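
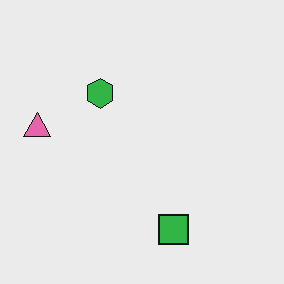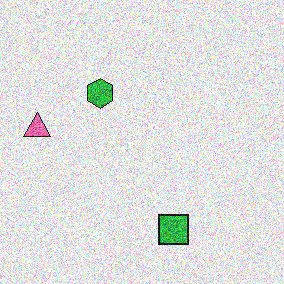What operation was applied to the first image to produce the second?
The transformation is: degraded with heavy additive noise.

Random speckle covers the whole image, including the flat background.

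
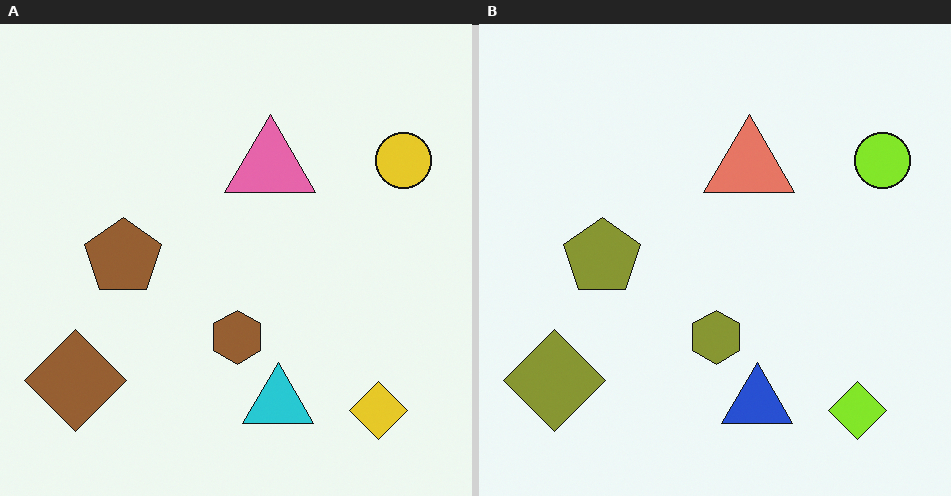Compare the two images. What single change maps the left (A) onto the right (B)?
Hue-shifted slightly.

Every shape's color has rotated by the same amount around the hue wheel — a uniform hue shift.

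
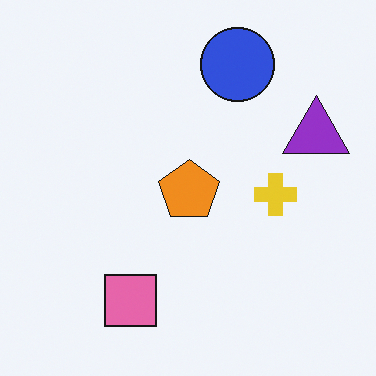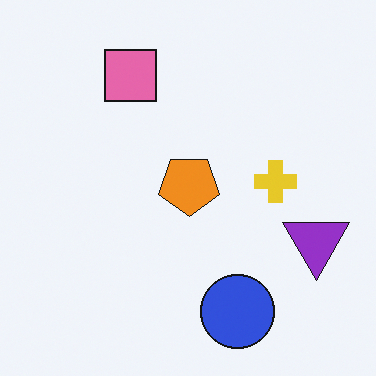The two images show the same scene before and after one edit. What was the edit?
The second image is the first flipped vertically (top ↔ bottom).

The blue circle is in the top of the first image and the bottom of the second — shapes on opposite sides of the horizontal midline have swapped in a mirror flip.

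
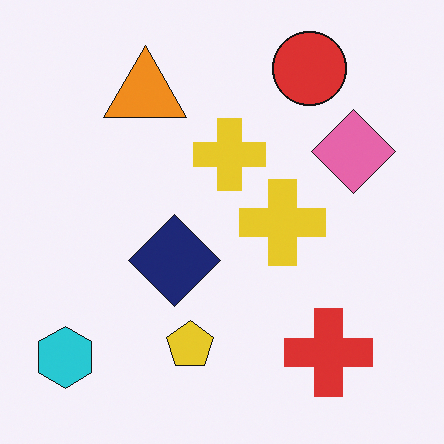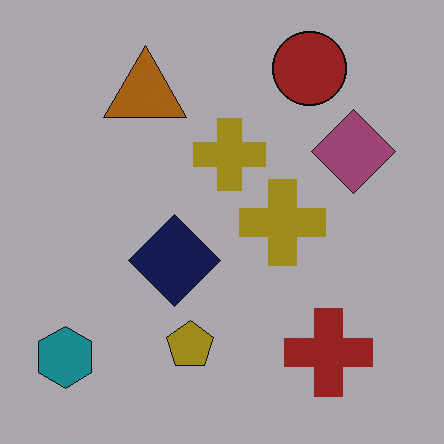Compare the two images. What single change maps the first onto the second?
Noticeably darkened.

Every pixel — background and shapes alike — is uniformly darkened.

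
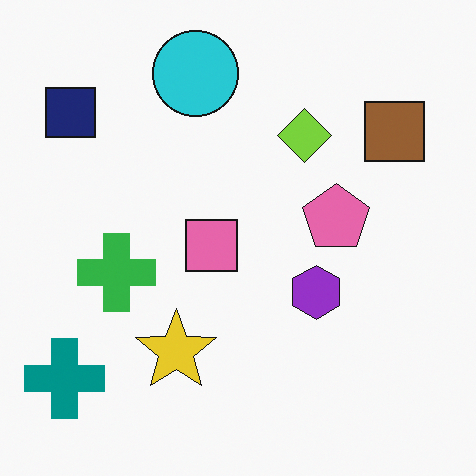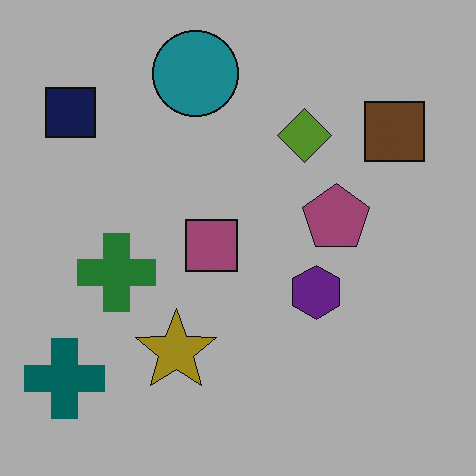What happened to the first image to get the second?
The transformation is: noticeably darkened.

Every pixel — background and shapes alike — is uniformly darkened.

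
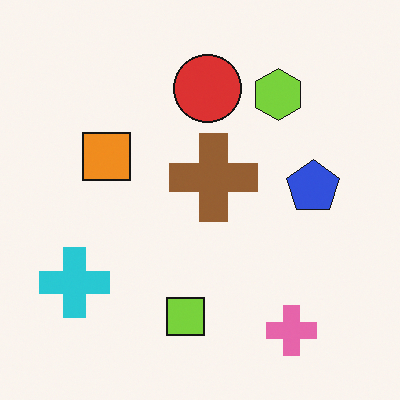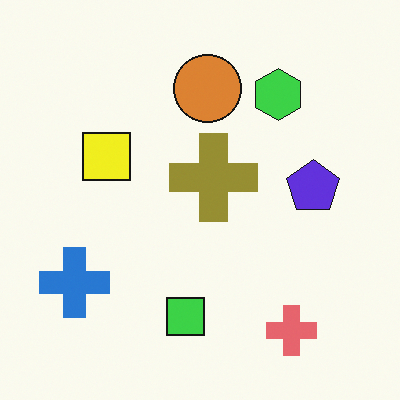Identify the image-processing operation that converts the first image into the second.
This is the original image hue-shifted slightly.

Every shape's color has rotated by the same amount around the hue wheel — a uniform hue shift.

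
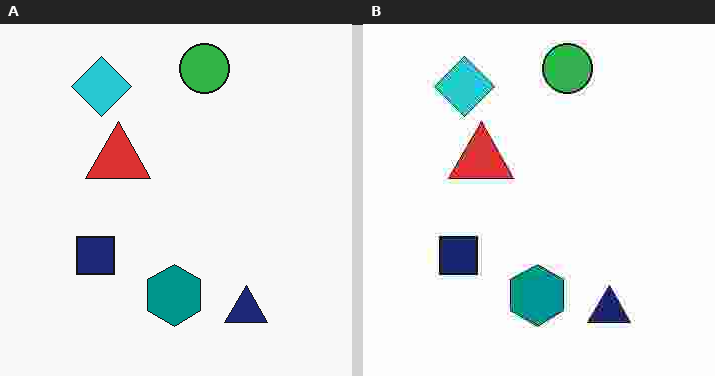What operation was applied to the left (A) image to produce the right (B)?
The image was degraded with heavy JPEG compression.

Blocky 8×8 compression artifacts appear around shape edges and the flat background shows ringing — characteristic JPEG degradation.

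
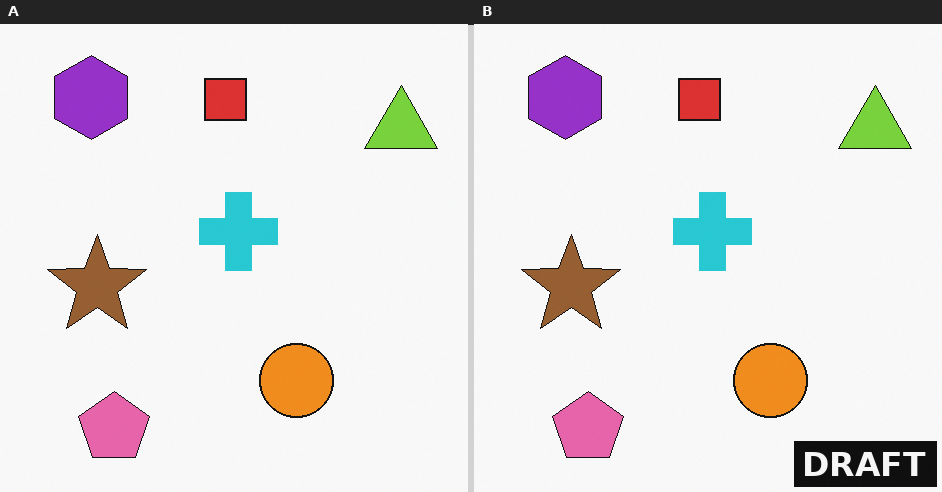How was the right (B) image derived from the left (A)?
This is the original image watermarked with the text "DRAFT" in the lower-right corner.

A dark label reading "DRAFT" appears in the lower-right corner.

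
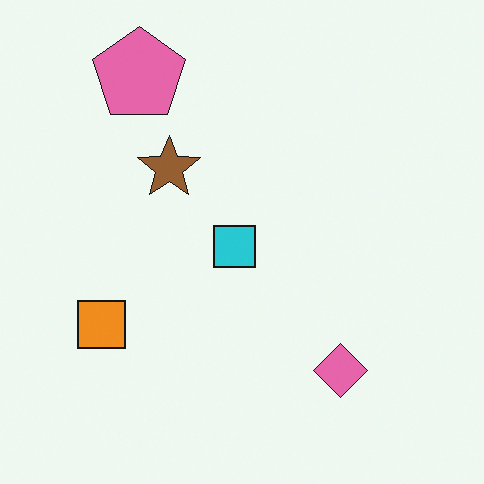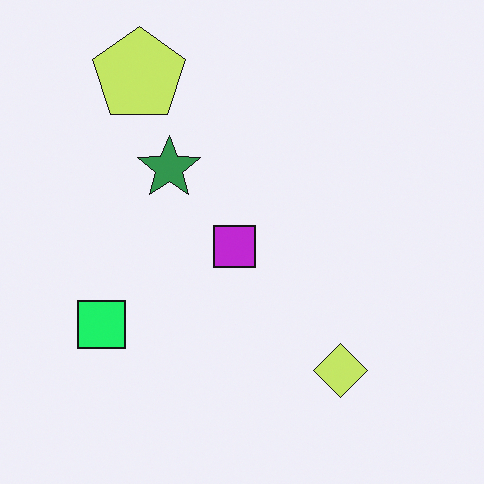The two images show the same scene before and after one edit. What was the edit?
The transformation is: hue-shifted by a moderate amount.

Every shape's color has rotated by the same amount around the hue wheel — a uniform hue shift.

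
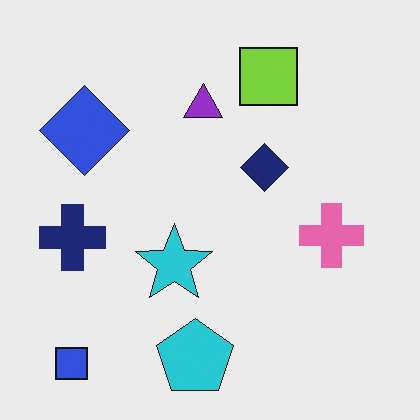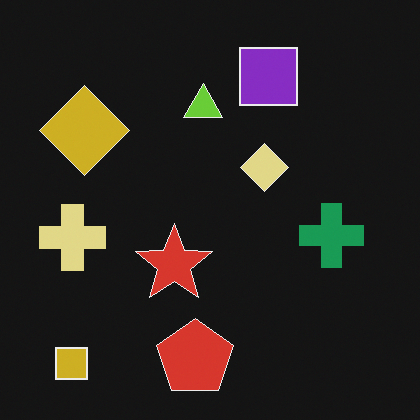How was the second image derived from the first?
The second image is the first color-inverted (negative).

The light background has become dark and every shape's color is its complement — a photographic negative.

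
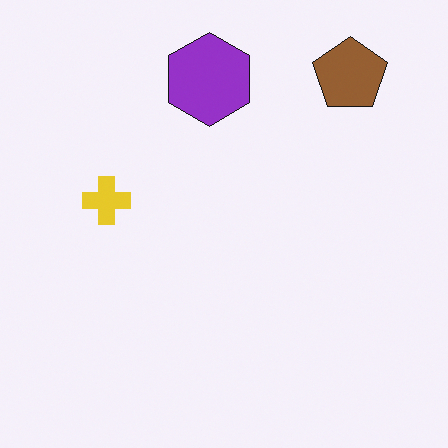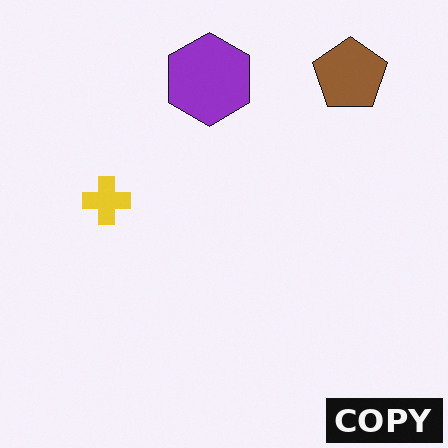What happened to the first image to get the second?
The image was watermarked with the text "COPY" in the lower-right corner.

A dark label reading "COPY" appears in the lower-right corner.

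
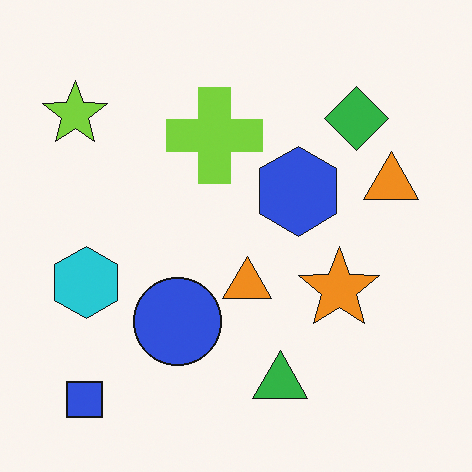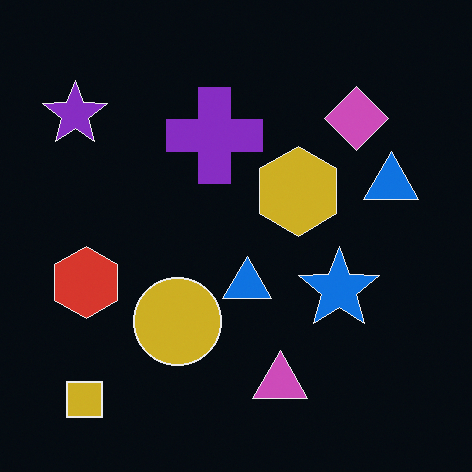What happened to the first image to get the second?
This is the original image color-inverted (negative).

The light background has become dark and every shape's color is its complement — a photographic negative.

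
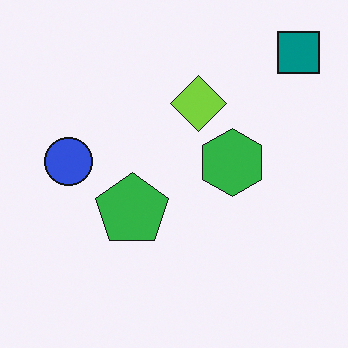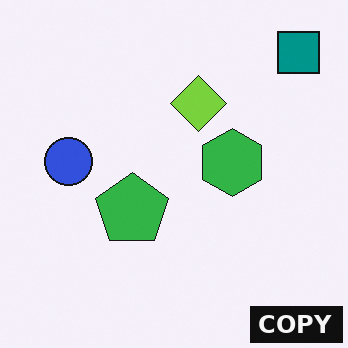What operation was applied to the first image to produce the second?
The transformation is: watermarked with the text "COPY" in the lower-right corner.

A dark label reading "COPY" appears in the lower-right corner.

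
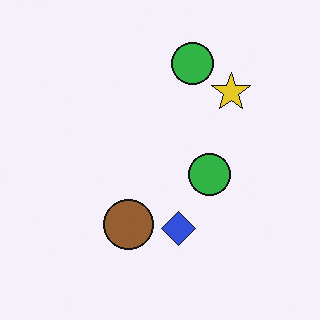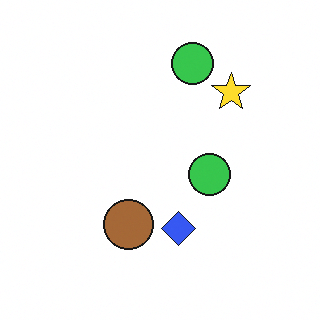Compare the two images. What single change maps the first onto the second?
The transformation is: slightly brightened.

Every pixel — background and shapes alike — is uniformly brightened.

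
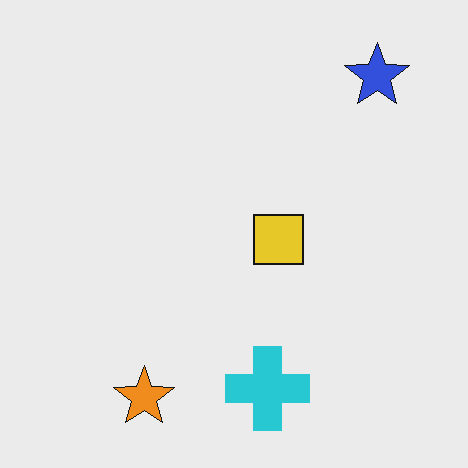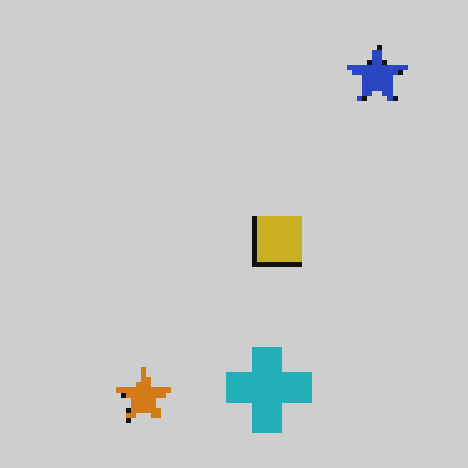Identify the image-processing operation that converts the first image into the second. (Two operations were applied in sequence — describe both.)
This is the original image slightly darkened, then mildly pixelated.

Every pixel — background and shapes alike — is uniformly darkened. Shapes are reduced to large square blocks; fine edges and outlines are lost — a downscale-then-upscale (mosaic) effect.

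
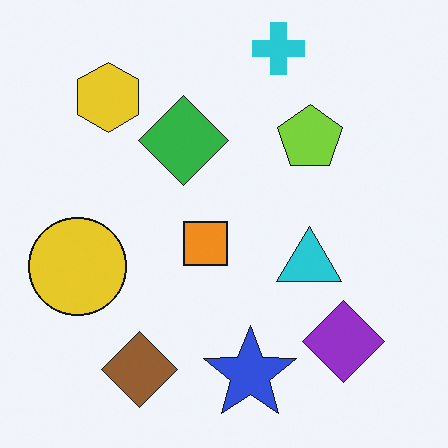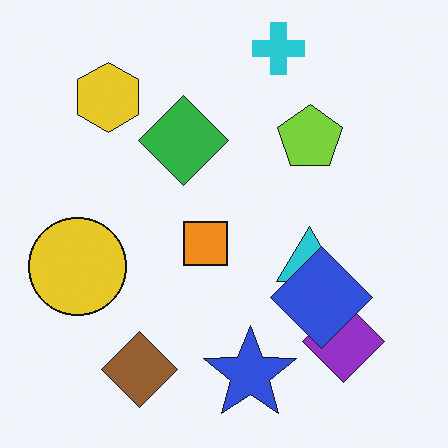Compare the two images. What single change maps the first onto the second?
This is the original image overlaid with an additional blue diamond.

A blue diamond appears in the second image that is absent from the first.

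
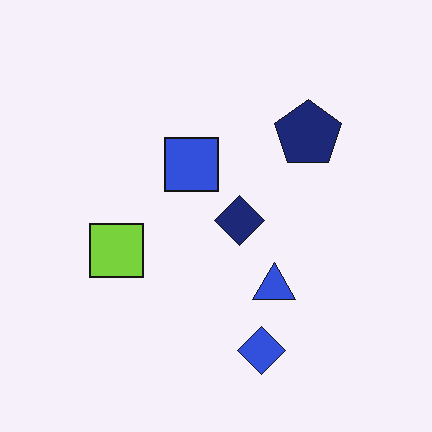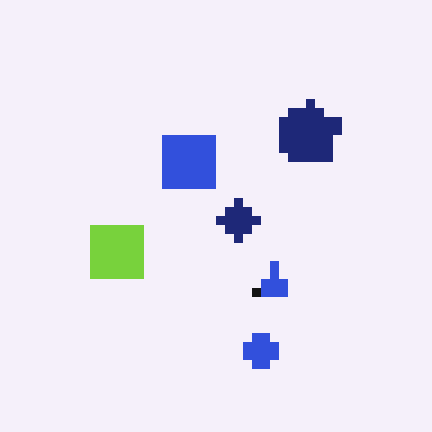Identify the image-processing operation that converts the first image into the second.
This is the original image coarsely pixelated.

Shapes are reduced to large square blocks; fine edges and outlines are lost — a downscale-then-upscale (mosaic) effect.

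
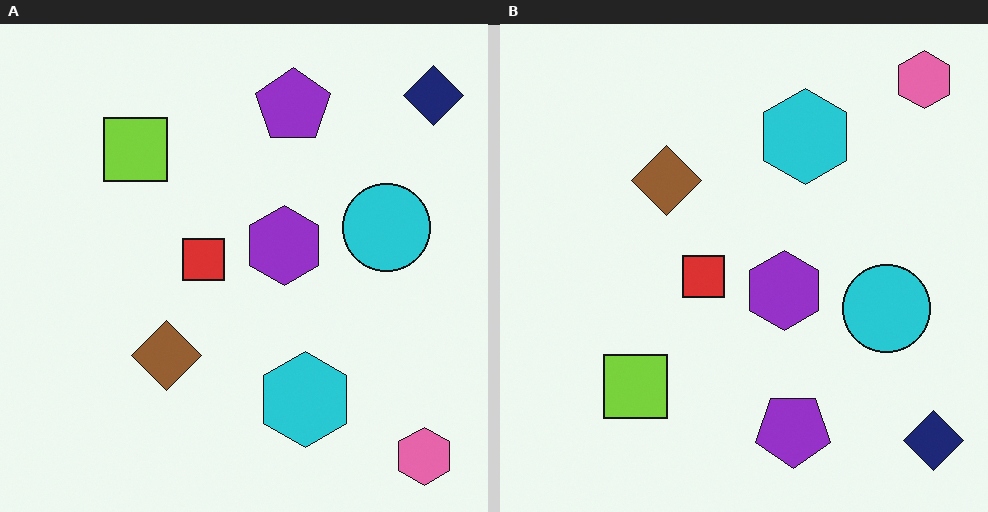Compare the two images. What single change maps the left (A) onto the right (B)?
This is the original image flipped vertically (top ↔ bottom).

The pink hexagon is in the bottom-right of the left (A) image and the top-right of the right (B) — shapes on opposite sides of the horizontal midline have swapped in a mirror flip.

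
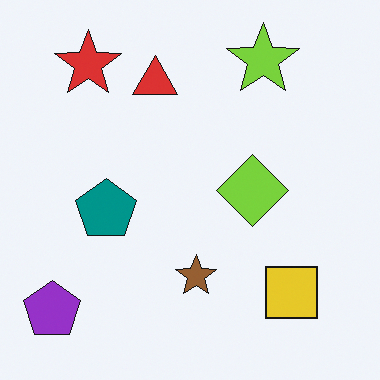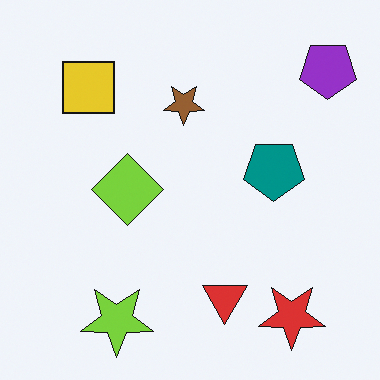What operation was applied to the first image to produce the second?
The image was rotated 180°.

The purple pentagon sits in the bottom-left of the first image and the top-right of the second — consistent with a whole-image 180° rotation.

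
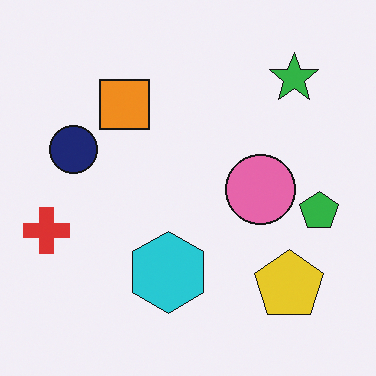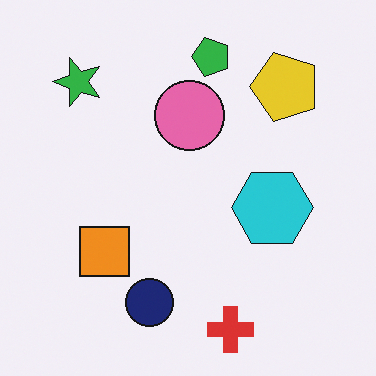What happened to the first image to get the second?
It was rotated 90° counter-clockwise.

The green star sits in the top-right of the first image and the top-left of the second — consistent with a whole-image 90° counter-clockwise rotation.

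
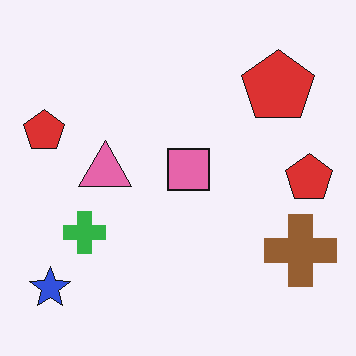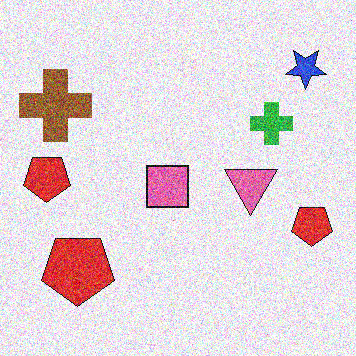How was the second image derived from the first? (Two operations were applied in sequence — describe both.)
The second image is the first rotated 180°, then degraded with a thick layer of grain.

The blue star sits in the bottom-left of the first image and the top-right of the second — consistent with a whole-image 180° rotation. Random speckle covers the whole image, including the flat background.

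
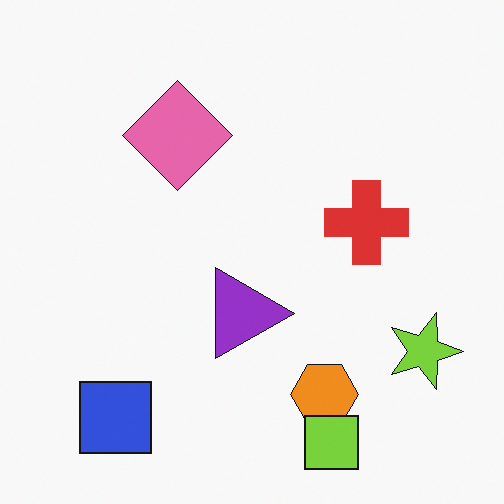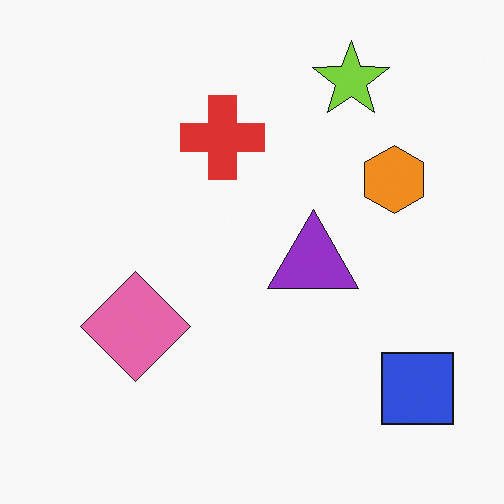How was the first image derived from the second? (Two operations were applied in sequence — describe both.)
The transformation is: rotated 90° clockwise, then overlaid with an additional lime square.

The blue square sits in the bottom-right of the second image and the bottom-left of the first — consistent with a whole-image 90° clockwise rotation. A lime square appears in the first image that is absent from the second.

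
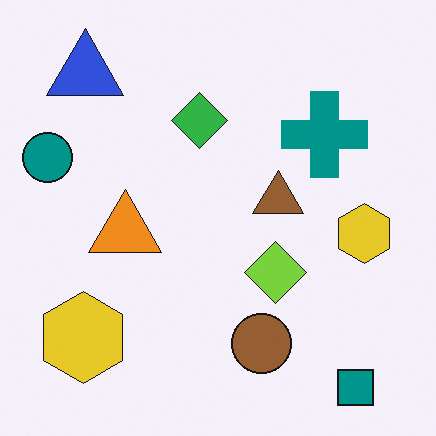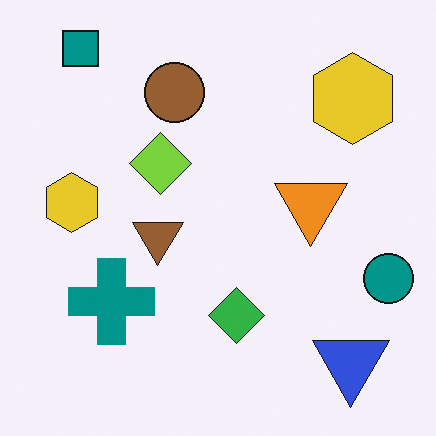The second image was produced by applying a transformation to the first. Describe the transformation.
It was rotated 180°.

The teal square sits in the bottom-right of the first image and the top-left of the second — consistent with a whole-image 180° rotation.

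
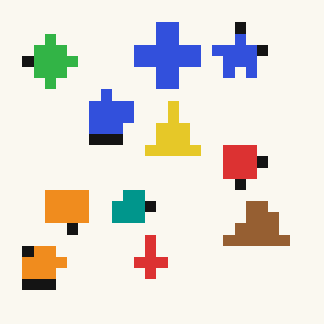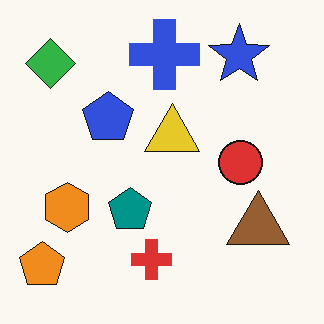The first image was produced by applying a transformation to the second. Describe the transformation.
The transformation is: coarsely pixelated.

Shapes are reduced to large square blocks; fine edges and outlines are lost — a downscale-then-upscale (mosaic) effect.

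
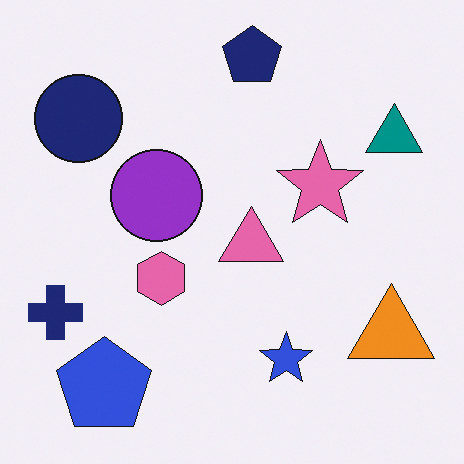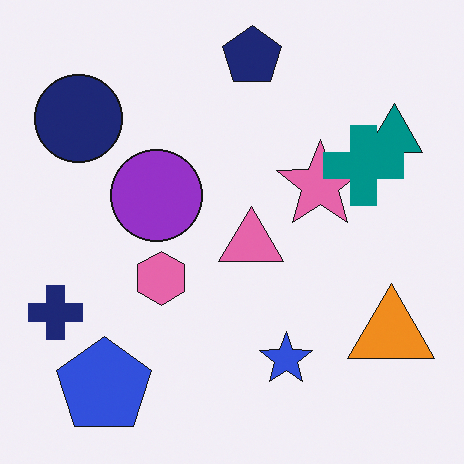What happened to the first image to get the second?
It was overlaid with an additional teal cross.

A teal cross appears in the second image that is absent from the first.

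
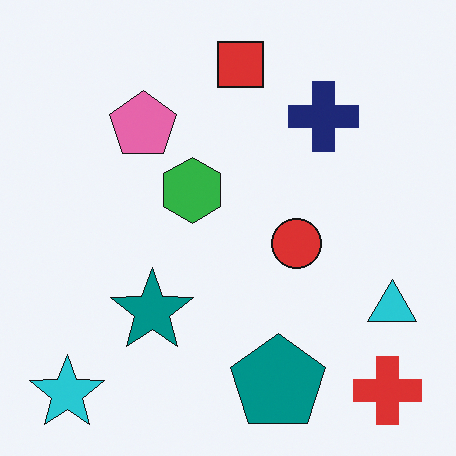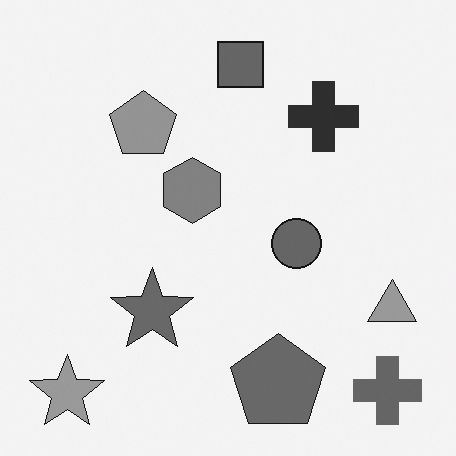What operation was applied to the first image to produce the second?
The transformation is: converted to grayscale.

All color is removed — every shape is now a shade of grey.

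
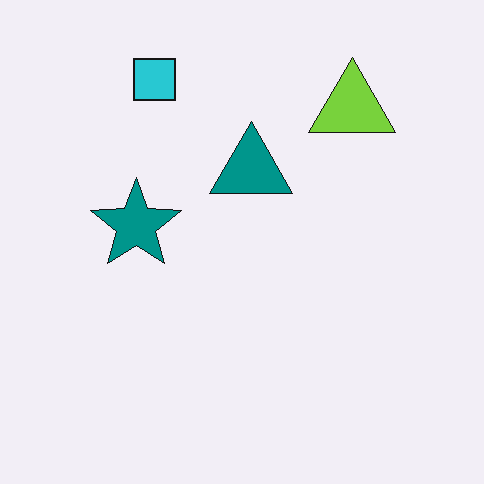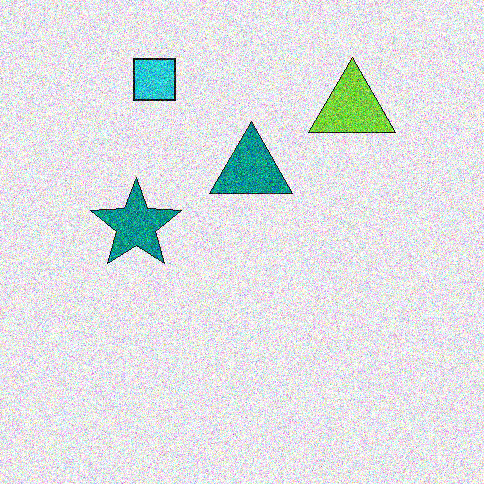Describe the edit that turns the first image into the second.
The second image is the first degraded with a thick layer of grain.

Random speckle covers the whole image, including the flat background.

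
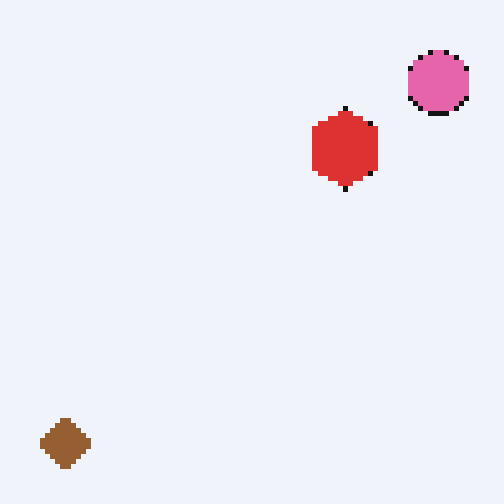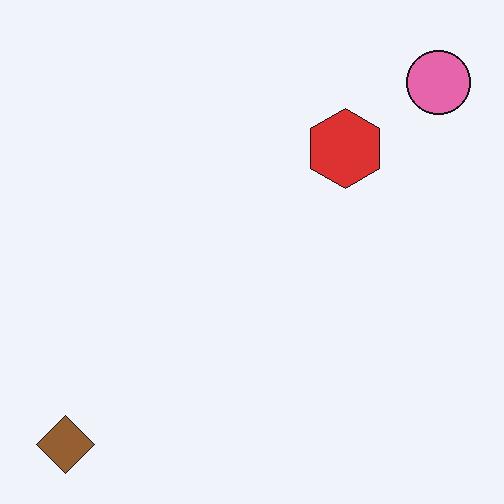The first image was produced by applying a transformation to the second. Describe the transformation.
It was lightly pixelated (a mild mosaic effect).

Shapes are reduced to large square blocks; fine edges and outlines are lost — a downscale-then-upscale (mosaic) effect.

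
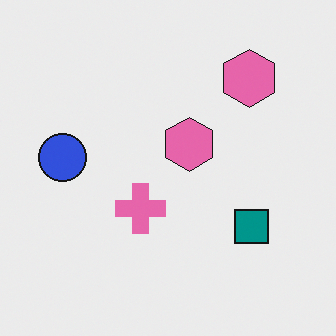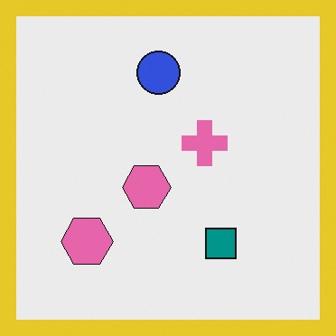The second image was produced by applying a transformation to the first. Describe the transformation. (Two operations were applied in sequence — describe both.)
The transformation is: transposed (reflected across the top-left ↔ bottom-right diagonal), then framed with a yellow border.

Shapes have swapped their row and column positions — what was in the top-right is now in the bottom-left — a diagonal reflection. A solid yellow frame runs around the edge of the second image, with the content slightly shrunk inside it.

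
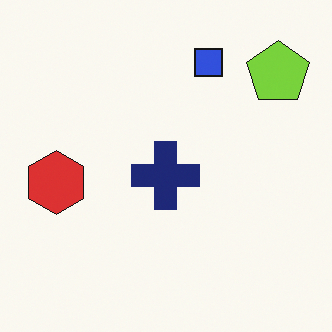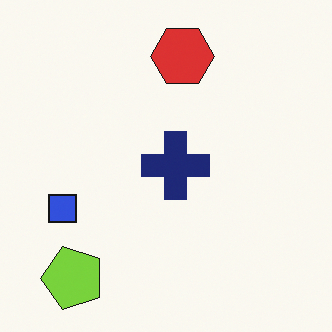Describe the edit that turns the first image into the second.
The second image is the first transposed (reflected across the top-left ↔ bottom-right diagonal).

Shapes have swapped their row and column positions — what was in the top-right is now in the bottom-left — a diagonal reflection.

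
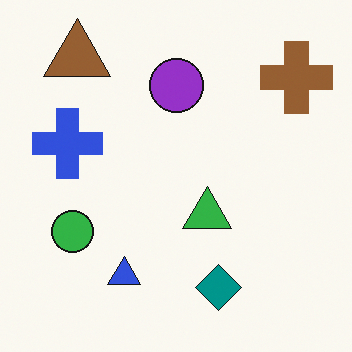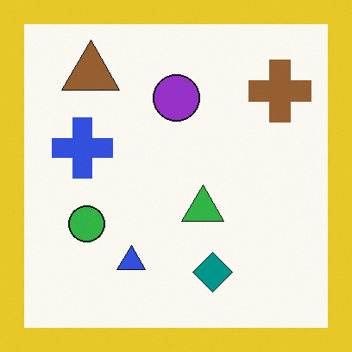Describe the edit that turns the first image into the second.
The second image is the first framed with a yellow border.

A solid yellow frame runs around the edge of the second image, with the content slightly shrunk inside it.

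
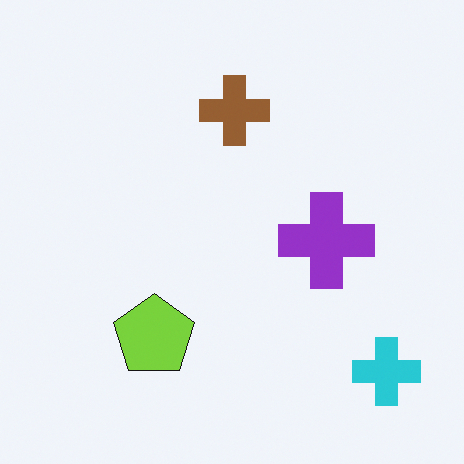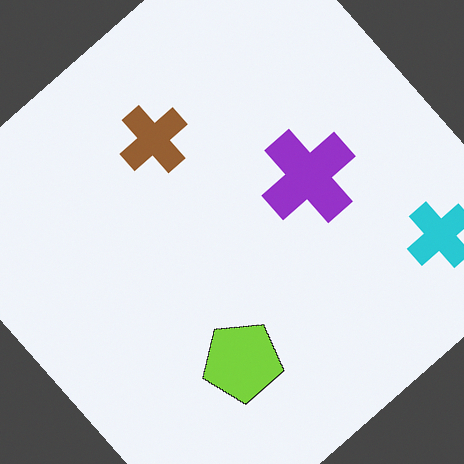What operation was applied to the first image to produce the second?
Rotated counter-clockwise by a large amount — several tens of degrees.

Every shape is tilted by the same angle and the image corners show triangular fill wedges — a whole-image rotation by a non-right angle.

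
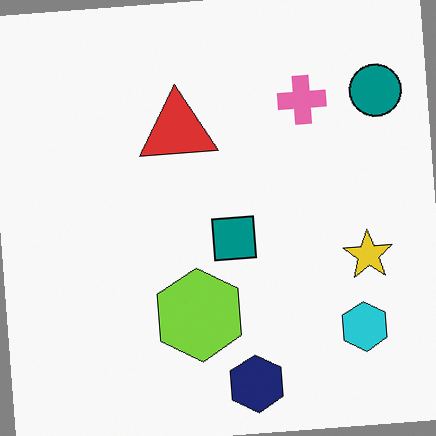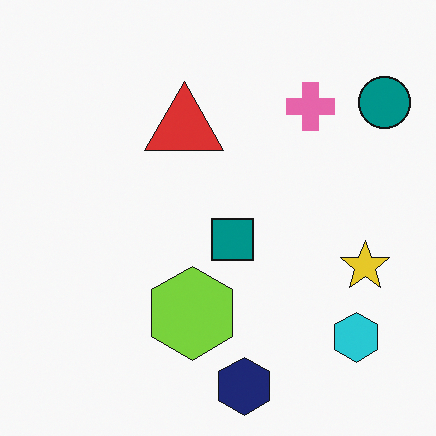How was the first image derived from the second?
The first image is the second rotated counter-clockwise by a few degrees.

Every shape is tilted by the same angle and the image corners show triangular fill wedges — a whole-image rotation by a non-right angle.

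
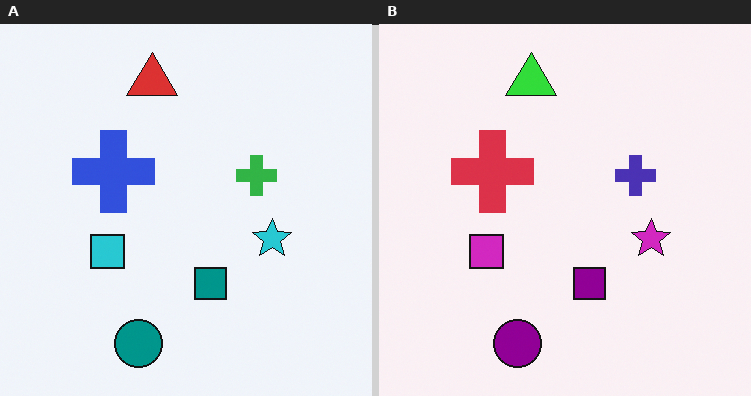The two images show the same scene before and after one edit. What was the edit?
Hue-shifted noticeably.

Every shape's color has rotated by the same amount around the hue wheel — a uniform hue shift.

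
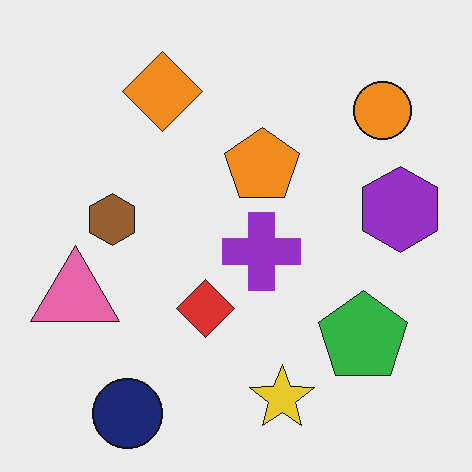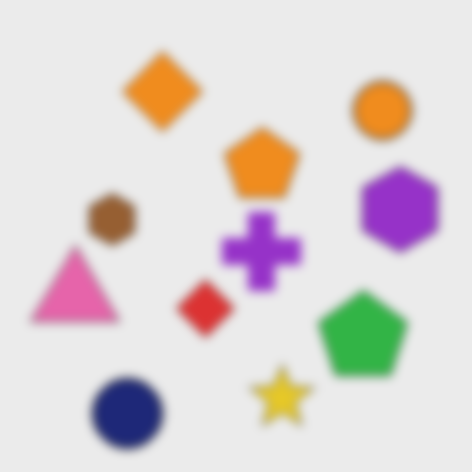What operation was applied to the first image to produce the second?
The image was strongly gaussian-blurred.

Shape edges and outlines are uniformly softened across the whole image.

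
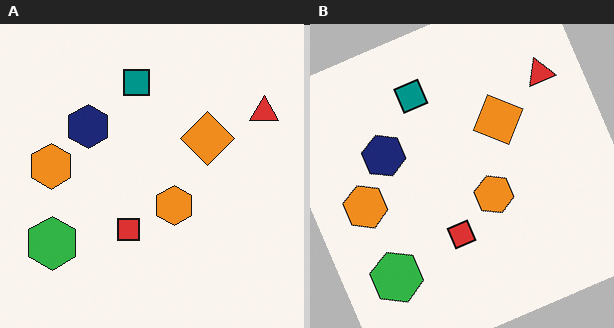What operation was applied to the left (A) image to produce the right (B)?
The image was rotated counter-clockwise by a clearly visible amount.

Every shape is tilted by the same angle and the image corners show triangular fill wedges — a whole-image rotation by a non-right angle.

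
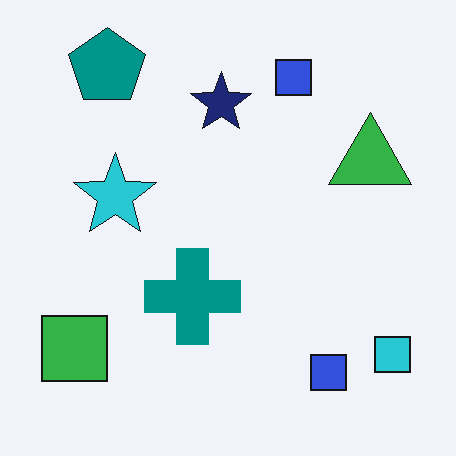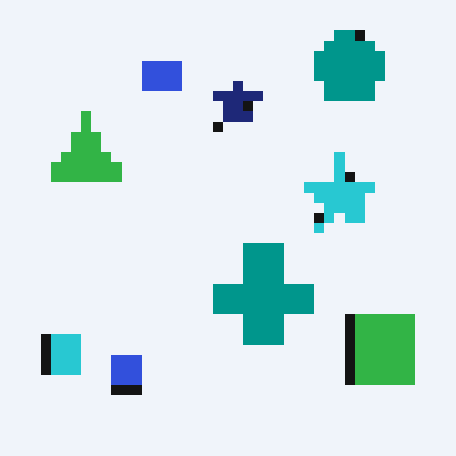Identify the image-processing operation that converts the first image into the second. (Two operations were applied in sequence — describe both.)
The image was heavily pixelated into large blocks, then flipped horizontally (left ↔ right).

Shapes are reduced to large square blocks; fine edges and outlines are lost — a downscale-then-upscale (mosaic) effect. The cyan square is in the bottom-right of the first image and the bottom-left of the second — shapes on opposite sides of the vertical midline have swapped in a mirror flip.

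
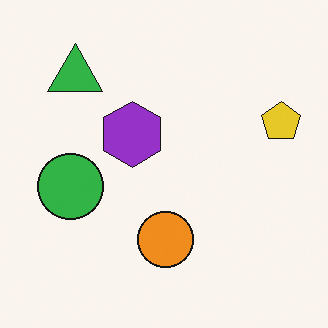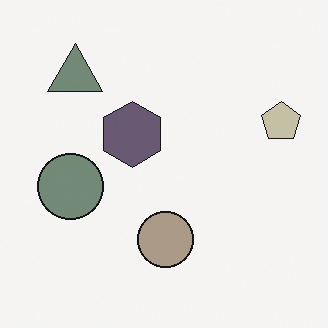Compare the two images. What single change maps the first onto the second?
This is the original image made much more muted (saturation change).

All colors are more muted and greyish — a global saturation change.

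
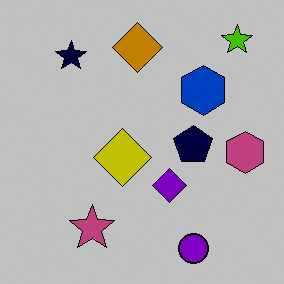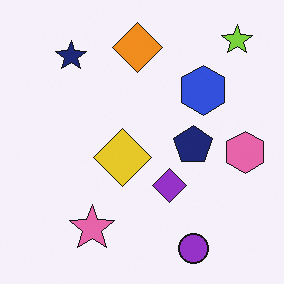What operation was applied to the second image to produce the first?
Heavily posterized to just a handful of flat colors.

Each flat color has snapped to a coarser quantized level — most visibly, the near-white background has dropped to a flat grey.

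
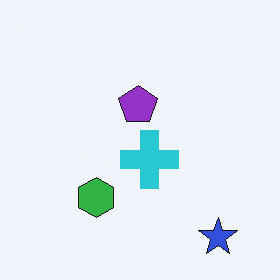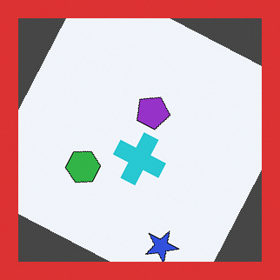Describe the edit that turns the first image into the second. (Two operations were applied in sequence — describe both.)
Rotated clockwise by a clearly visible amount, then framed with a red border.

Every shape is tilted by the same angle and the image corners show triangular fill wedges — a whole-image rotation by a non-right angle. A solid red frame runs around the edge of the second image, with the content slightly shrunk inside it.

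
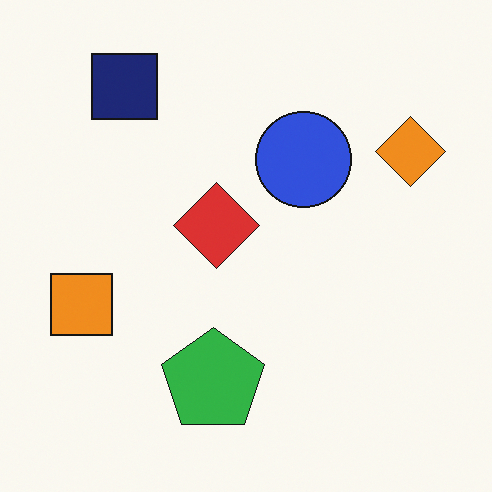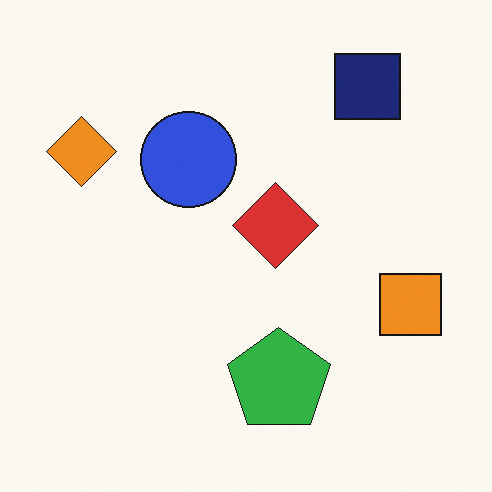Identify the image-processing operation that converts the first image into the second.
The transformation is: flipped horizontally (left ↔ right).

The orange square is in the left of the first image and the right of the second — shapes on opposite sides of the vertical midline have swapped in a mirror flip.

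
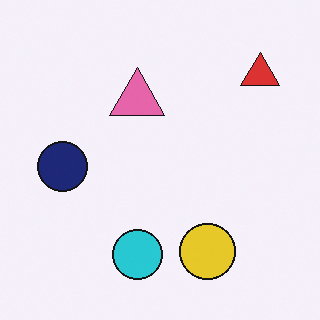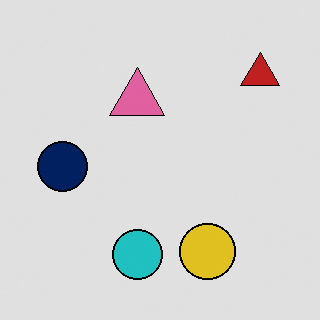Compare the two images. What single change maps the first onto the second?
Posterized to a reduced palette.

Each flat color has snapped to a coarser quantized level — most visibly, the near-white background has dropped to a flat grey.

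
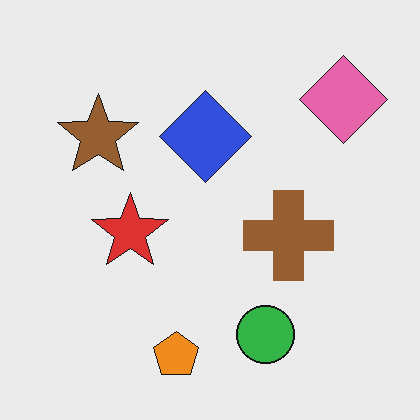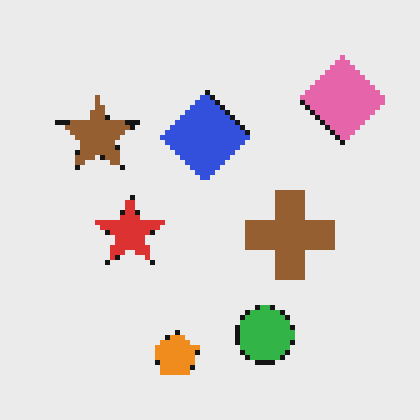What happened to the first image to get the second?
Lightly pixelated (a mild mosaic effect).

Shapes are reduced to large square blocks; fine edges and outlines are lost — a downscale-then-upscale (mosaic) effect.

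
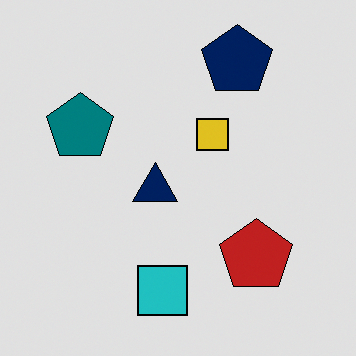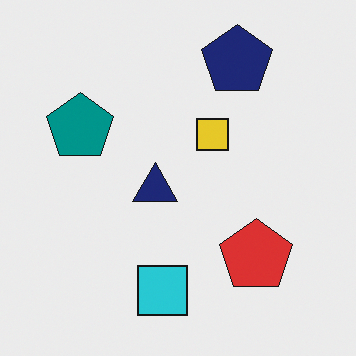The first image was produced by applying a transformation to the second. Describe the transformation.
This is the original image posterized to a reduced palette.

Each flat color has snapped to a coarser quantized level — most visibly, the near-white background has dropped to a flat grey.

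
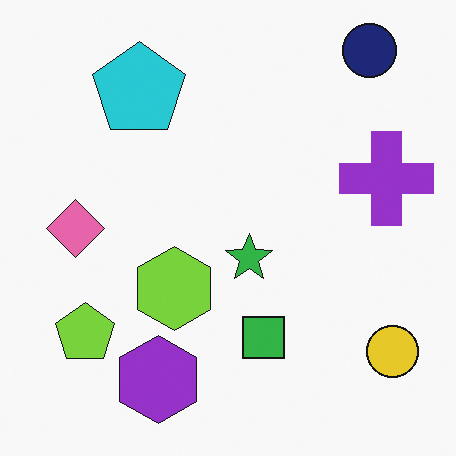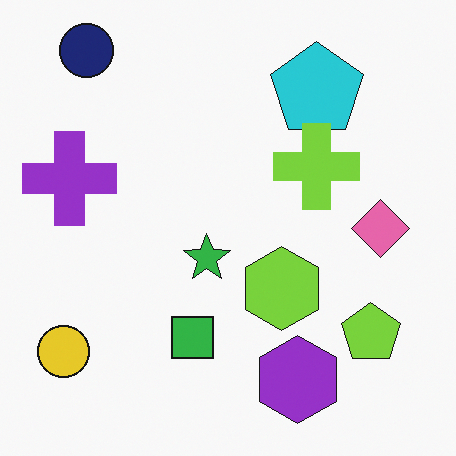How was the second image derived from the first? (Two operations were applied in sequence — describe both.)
The second image is the first flipped horizontally (left ↔ right), then overlaid with an additional lime cross.

The yellow circle is in the bottom-right of the first image and the bottom-left of the second — shapes on opposite sides of the vertical midline have swapped in a mirror flip. A lime cross appears in the second image that is absent from the first.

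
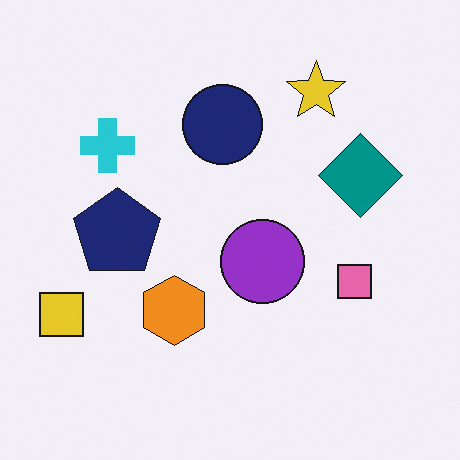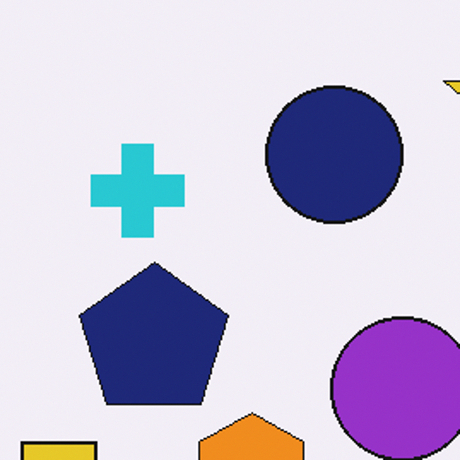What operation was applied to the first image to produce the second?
It was cropped to a noticeably smaller region and rescaled.

The visible shapes are larger and the field of view is narrower; shapes near the original edges may be partly or wholly outside the frame — a crop-and-rescale.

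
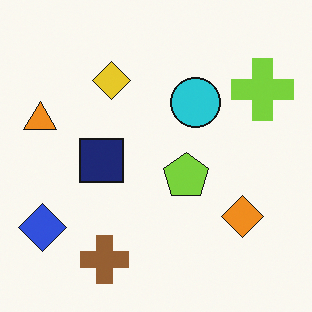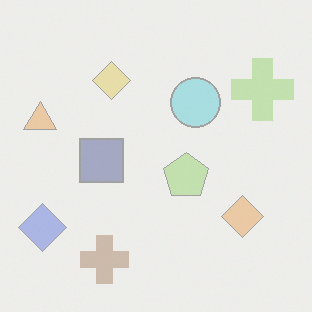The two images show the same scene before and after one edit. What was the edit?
This is the original image washed out (contrast reduced).

Tones are pushed toward mid-grey across the whole image — a global contrast change.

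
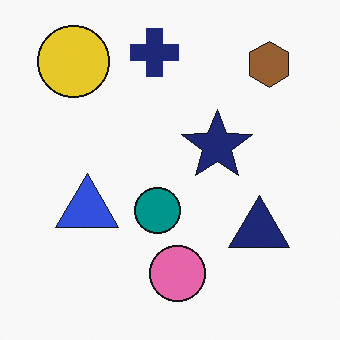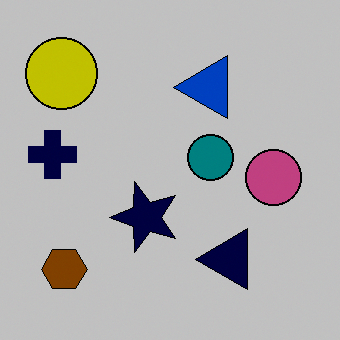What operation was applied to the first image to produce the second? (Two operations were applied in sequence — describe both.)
Transposed (reflected across the top-left ↔ bottom-right diagonal), then heavily posterized to just a handful of flat colors.

Shapes have swapped their row and column positions — what was in the top-right is now in the bottom-left — a diagonal reflection. Each flat color has snapped to a coarser quantized level — most visibly, the near-white background has dropped to a flat grey.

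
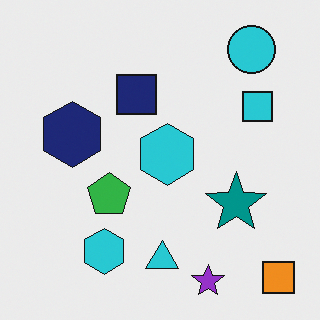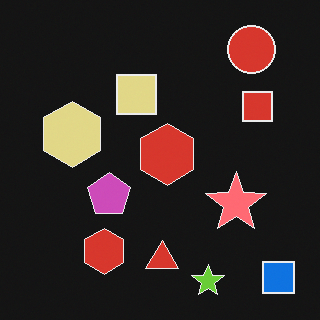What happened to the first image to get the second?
It was color-inverted (negative).

The light background has become dark and every shape's color is its complement — a photographic negative.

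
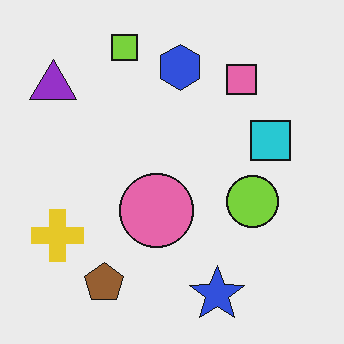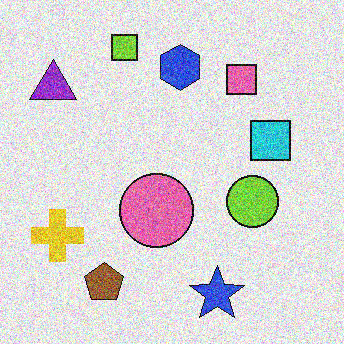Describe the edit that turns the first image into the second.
It was degraded with strong gaussian noise.

Random speckle covers the whole image, including the flat background.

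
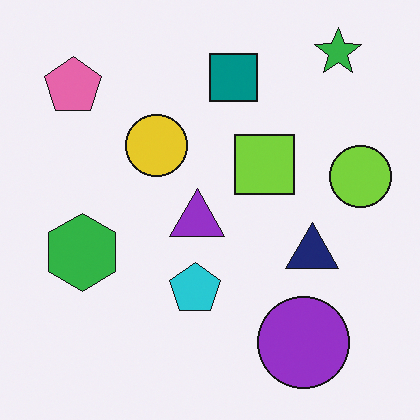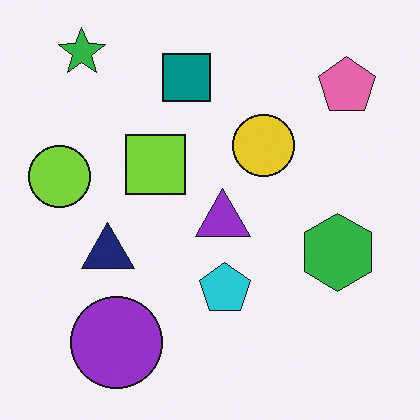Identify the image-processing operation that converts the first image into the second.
The image was flipped horizontally (left ↔ right).

The lime circle is in the right of the first image and the left of the second — shapes on opposite sides of the vertical midline have swapped in a mirror flip.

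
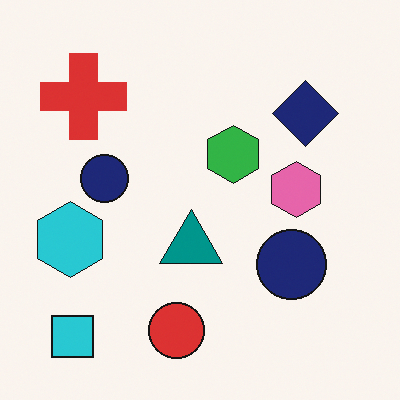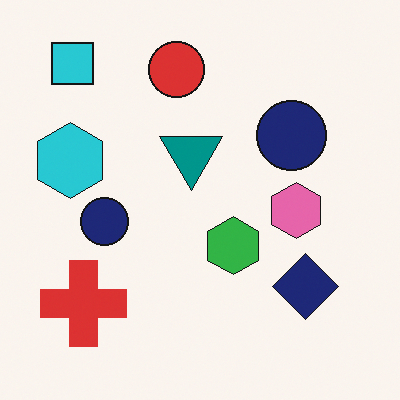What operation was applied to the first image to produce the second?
The second image is the first flipped vertically (top ↔ bottom).

The cyan square is in the bottom-left of the first image and the top-left of the second — shapes on opposite sides of the horizontal midline have swapped in a mirror flip.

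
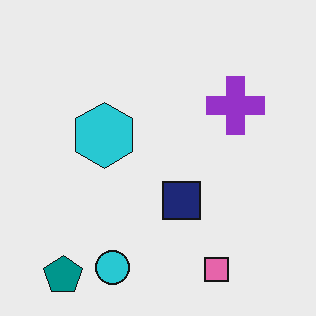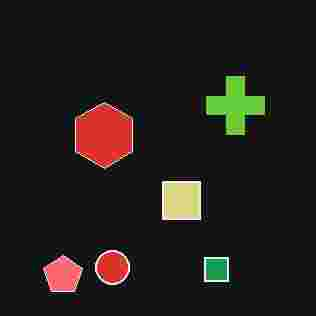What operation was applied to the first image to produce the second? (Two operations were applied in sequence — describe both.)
The transformation is: color-inverted (negative), then heavily JPEG-compressed with obvious blocking artifacts.

The light background has become dark and every shape's color is its complement — a photographic negative. Blocky 8×8 compression artifacts appear around shape edges and the flat background shows ringing — characteristic JPEG degradation.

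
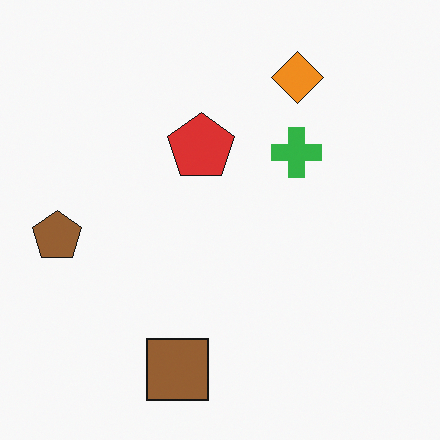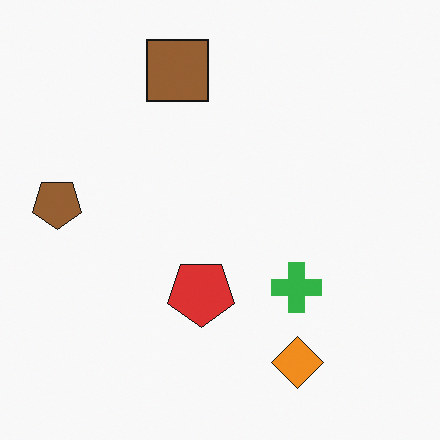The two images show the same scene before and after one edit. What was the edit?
It was flipped vertically (top ↔ bottom).

The brown square is in the bottom of the first image and the top of the second — shapes on opposite sides of the horizontal midline have swapped in a mirror flip.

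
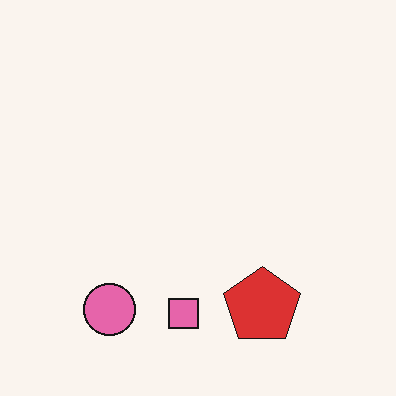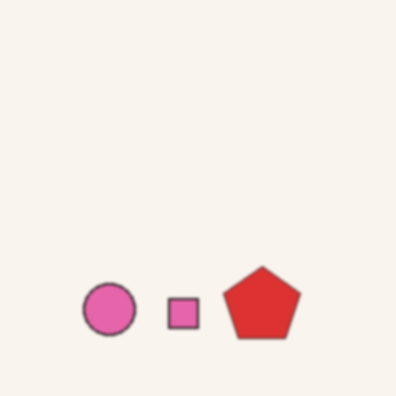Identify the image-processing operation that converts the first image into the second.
The second image is the first given a subtle gaussian blur.

Shape edges and outlines are uniformly softened across the whole image.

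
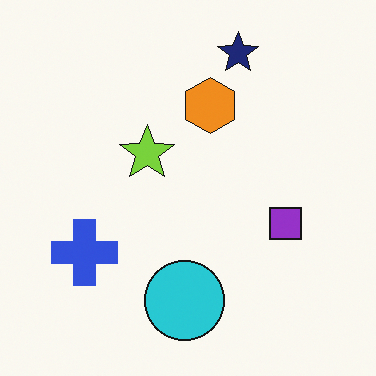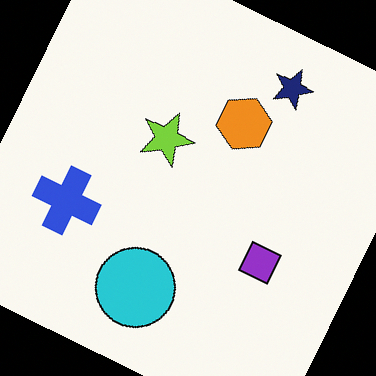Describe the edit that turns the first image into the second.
The transformation is: rotated clockwise by a clearly visible amount.

Every shape is tilted by the same angle and the image corners show triangular fill wedges — a whole-image rotation by a non-right angle.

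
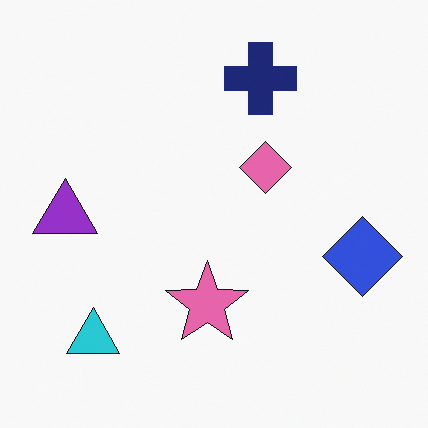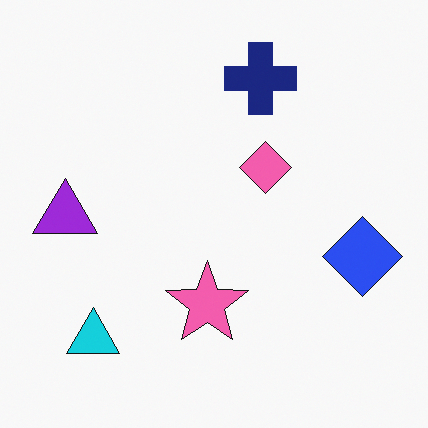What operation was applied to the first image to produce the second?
The image was slightly oversaturated.

All colors are more vivid — a global saturation change.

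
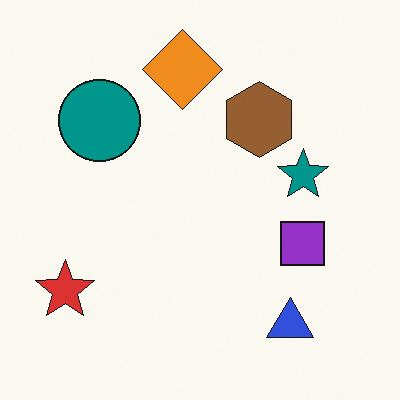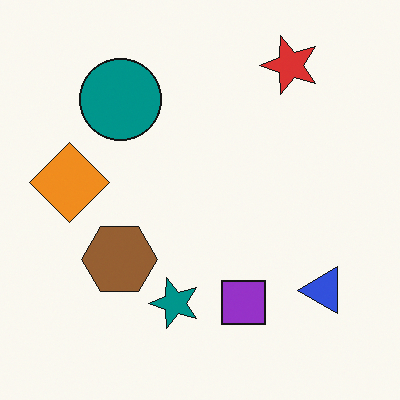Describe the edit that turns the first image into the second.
The image was transposed (reflected across the top-left ↔ bottom-right diagonal).

Shapes have swapped their row and column positions — what was in the top-right is now in the bottom-left — a diagonal reflection.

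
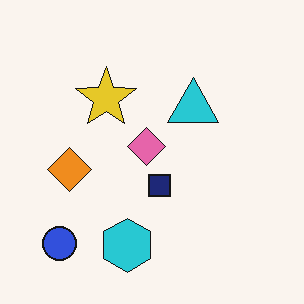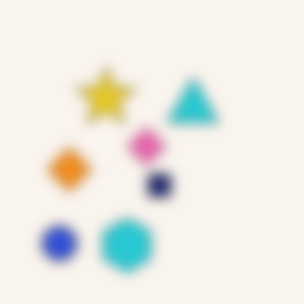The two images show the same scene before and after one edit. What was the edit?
The second image is the first heavily blurred.

Shape edges and outlines are uniformly softened across the whole image.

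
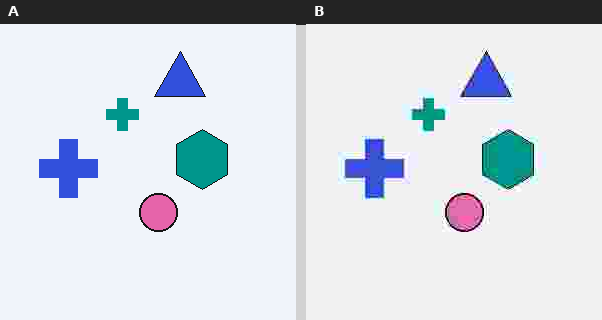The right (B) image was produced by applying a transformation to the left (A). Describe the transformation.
It was heavily JPEG-compressed with obvious blocking artifacts.

Blocky 8×8 compression artifacts appear around shape edges and the flat background shows ringing — characteristic JPEG degradation.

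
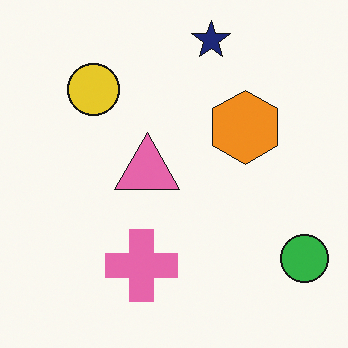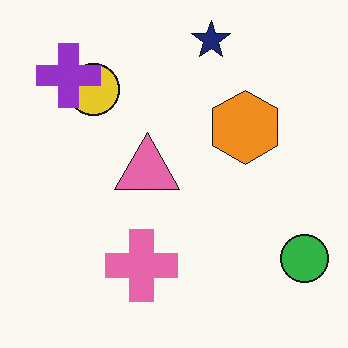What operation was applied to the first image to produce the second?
This is the original image overlaid with an additional purple cross.

A purple cross appears in the second image that is absent from the first.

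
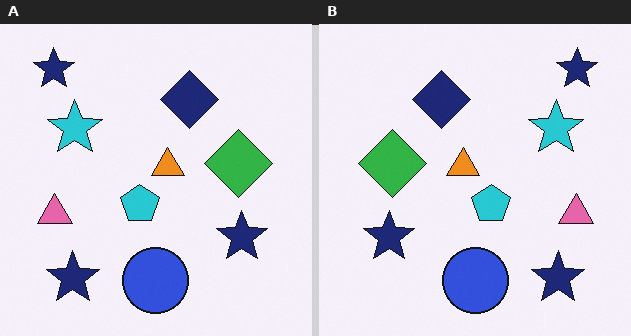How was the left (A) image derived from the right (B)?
Flipped horizontally (left ↔ right).

The pink triangle is in the right of the right (B) image and the left of the left (A) — shapes on opposite sides of the vertical midline have swapped in a mirror flip.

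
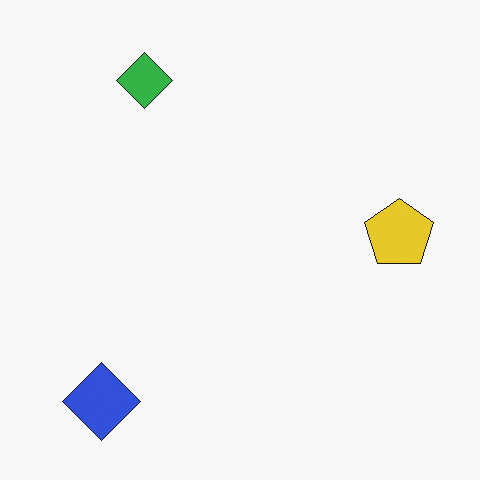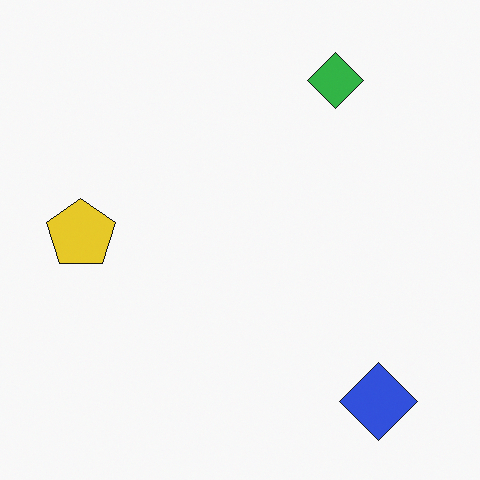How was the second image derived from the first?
It was flipped horizontally (left ↔ right).

The yellow pentagon is in the right of the first image and the left of the second — shapes on opposite sides of the vertical midline have swapped in a mirror flip.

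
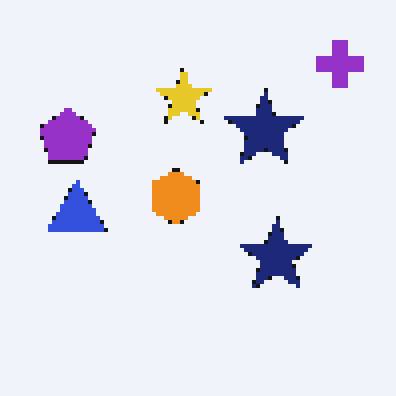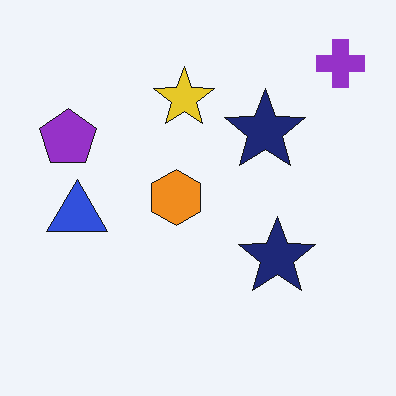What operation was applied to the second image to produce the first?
Lightly pixelated (a mild mosaic effect).

Shapes are reduced to large square blocks; fine edges and outlines are lost — a downscale-then-upscale (mosaic) effect.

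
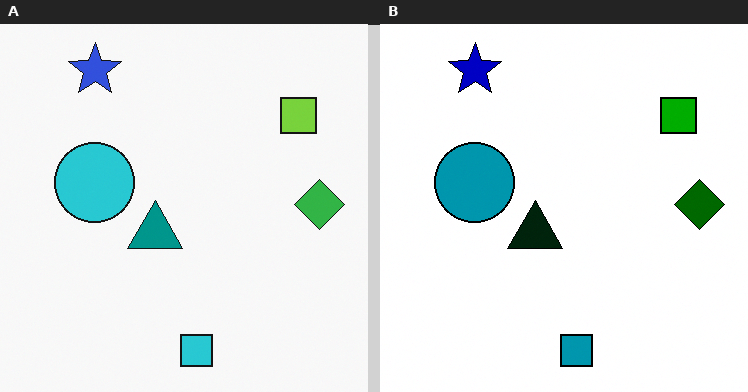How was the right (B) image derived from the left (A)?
The transformation is: boosted in contrast.

Tones are pushed away from mid-grey across the whole image — a global contrast change.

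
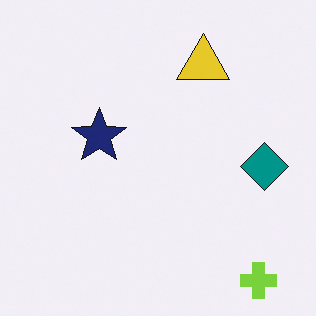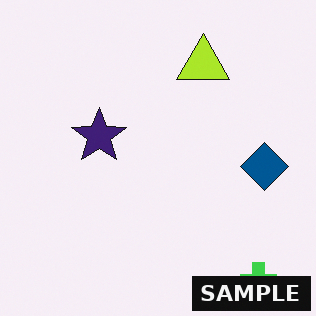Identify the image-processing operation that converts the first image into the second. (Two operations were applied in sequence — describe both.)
The second image is the first hue-shifted slightly, then watermarked with the text "SAMPLE" in the lower-right corner.

Every shape's color has rotated by the same amount around the hue wheel — a uniform hue shift. A dark label reading "SAMPLE" appears in the lower-right corner.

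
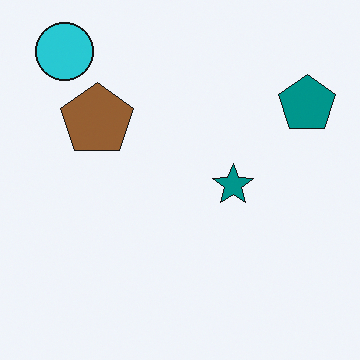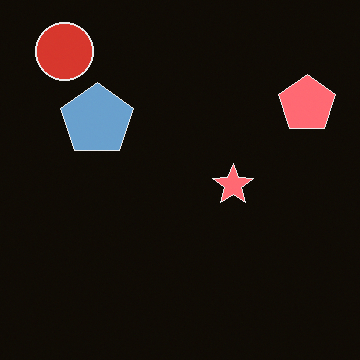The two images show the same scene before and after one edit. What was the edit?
The image was color-inverted (negative).

The light background has become dark and every shape's color is its complement — a photographic negative.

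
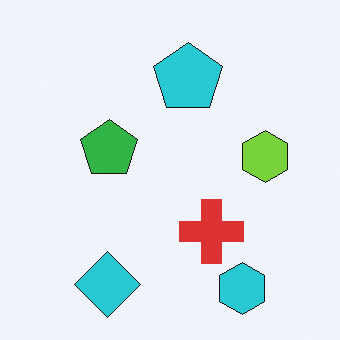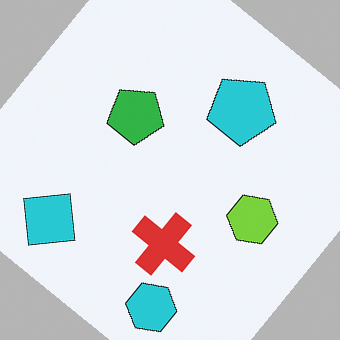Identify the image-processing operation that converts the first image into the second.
Rotated clockwise by a large amount — several tens of degrees.

Every shape is tilted by the same angle and the image corners show triangular fill wedges — a whole-image rotation by a non-right angle.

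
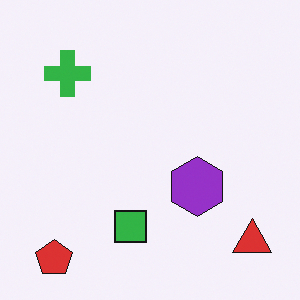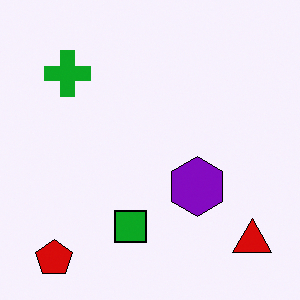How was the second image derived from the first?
The image was given slightly increased contrast.

Tones are pushed away from mid-grey across the whole image — a global contrast change.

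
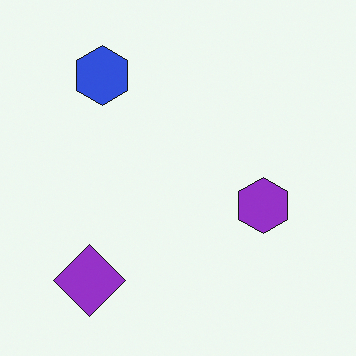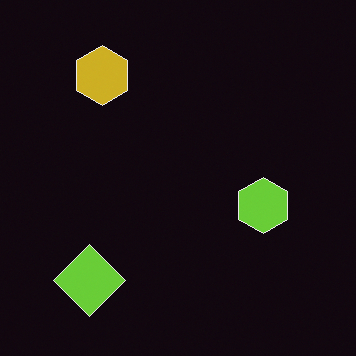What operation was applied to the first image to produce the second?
It was color-inverted (negative).

The light background has become dark and every shape's color is its complement — a photographic negative.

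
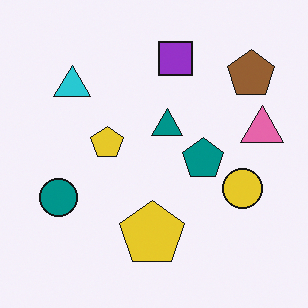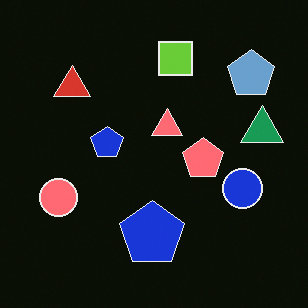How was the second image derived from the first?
It was color-inverted (negative).

The light background has become dark and every shape's color is its complement — a photographic negative.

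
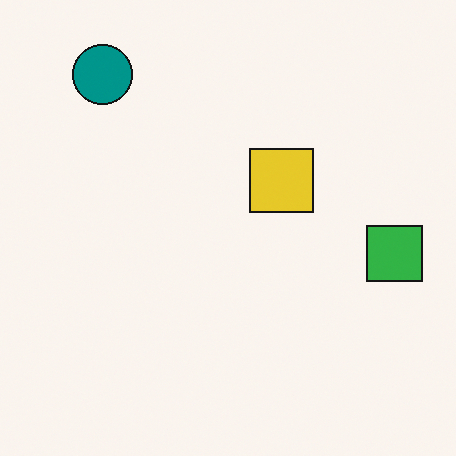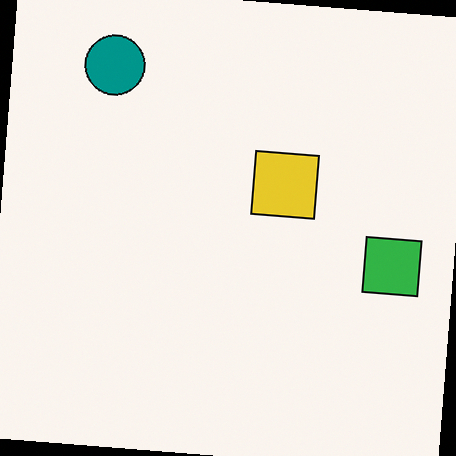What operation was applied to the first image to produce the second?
This is the original image rotated clockwise by a small amount.

Every shape is tilted by the same angle and the image corners show triangular fill wedges — a whole-image rotation by a non-right angle.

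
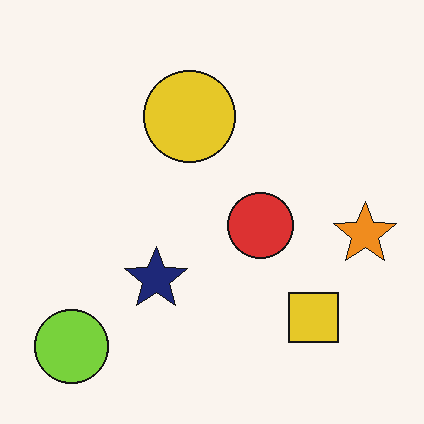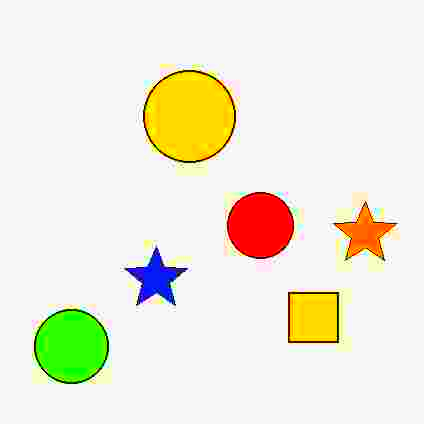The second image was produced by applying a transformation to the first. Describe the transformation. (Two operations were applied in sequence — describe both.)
The second image is the first heavily JPEG-compressed with obvious blocking artifacts, then heavily oversaturated.

Blocky 8×8 compression artifacts appear around shape edges and the flat background shows ringing — characteristic JPEG degradation. All colors are more vivid — a global saturation change.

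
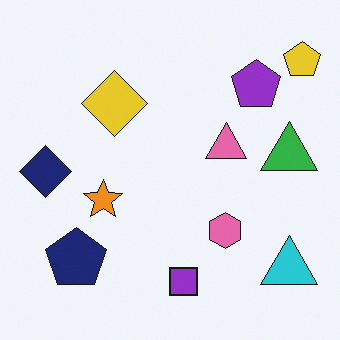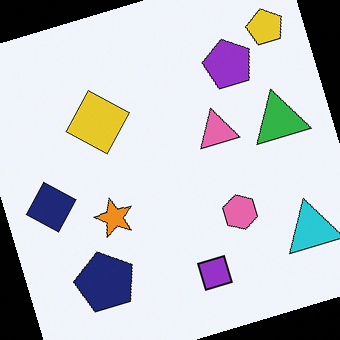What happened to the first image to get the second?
The transformation is: rotated counter-clockwise by a clearly visible amount.

Every shape is tilted by the same angle and the image corners show triangular fill wedges — a whole-image rotation by a non-right angle.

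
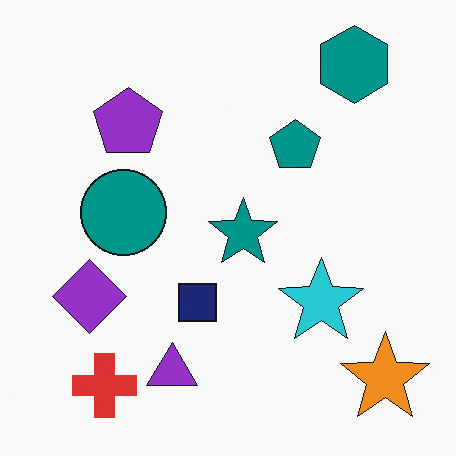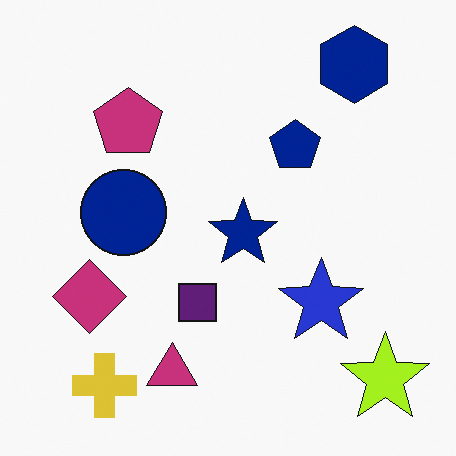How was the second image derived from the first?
This is the original image hue-shifted by a small amount.

Every shape's color has rotated by the same amount around the hue wheel — a uniform hue shift.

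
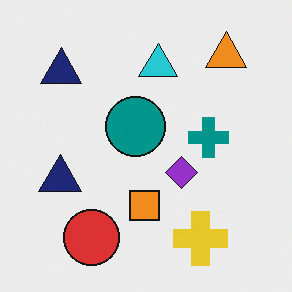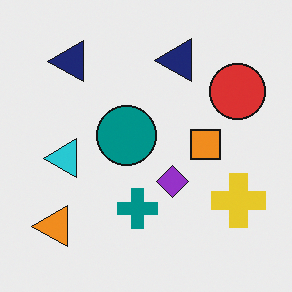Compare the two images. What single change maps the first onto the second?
It was transposed (reflected across the top-left ↔ bottom-right diagonal).

Shapes have swapped their row and column positions — what was in the top-right is now in the bottom-left — a diagonal reflection.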